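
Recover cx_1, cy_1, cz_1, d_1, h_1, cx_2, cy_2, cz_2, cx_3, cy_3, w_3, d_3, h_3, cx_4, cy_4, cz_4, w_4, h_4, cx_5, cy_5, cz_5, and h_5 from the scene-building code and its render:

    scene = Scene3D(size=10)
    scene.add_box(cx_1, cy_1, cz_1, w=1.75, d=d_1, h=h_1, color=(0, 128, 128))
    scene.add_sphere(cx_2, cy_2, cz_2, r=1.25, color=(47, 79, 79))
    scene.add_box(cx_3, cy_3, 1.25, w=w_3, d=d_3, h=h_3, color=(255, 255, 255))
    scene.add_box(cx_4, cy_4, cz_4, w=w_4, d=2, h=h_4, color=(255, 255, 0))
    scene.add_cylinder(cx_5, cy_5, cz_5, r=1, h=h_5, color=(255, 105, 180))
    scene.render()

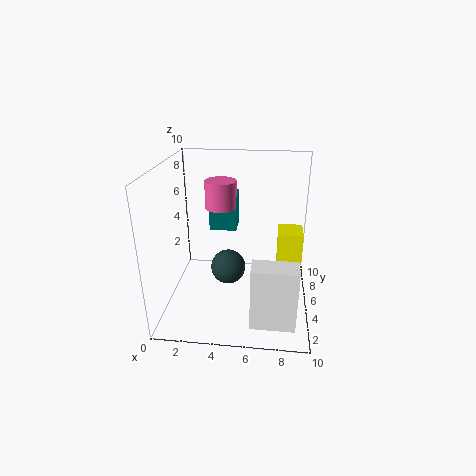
cx_1 = 3.25
cy_1 = 4
cz_1 = 6
d_1 = 1.75
h_1 = 2.25
cx_2 = 4.25
cy_2 = 5.25
cz_2 = 2.5
cx_3 = 6.25
cy_3 = 0.25
w_3 = 2.75
d_3 = 1.5
h_3 = 4
cx_4 = 7.75
cy_4 = 5.25
cz_4 = 0.75
w_4 = 1.75
h_4 = 4.5
cx_5 = 4
cy_5 = 4.25
cz_5 = 7.5
h_5 = 1.75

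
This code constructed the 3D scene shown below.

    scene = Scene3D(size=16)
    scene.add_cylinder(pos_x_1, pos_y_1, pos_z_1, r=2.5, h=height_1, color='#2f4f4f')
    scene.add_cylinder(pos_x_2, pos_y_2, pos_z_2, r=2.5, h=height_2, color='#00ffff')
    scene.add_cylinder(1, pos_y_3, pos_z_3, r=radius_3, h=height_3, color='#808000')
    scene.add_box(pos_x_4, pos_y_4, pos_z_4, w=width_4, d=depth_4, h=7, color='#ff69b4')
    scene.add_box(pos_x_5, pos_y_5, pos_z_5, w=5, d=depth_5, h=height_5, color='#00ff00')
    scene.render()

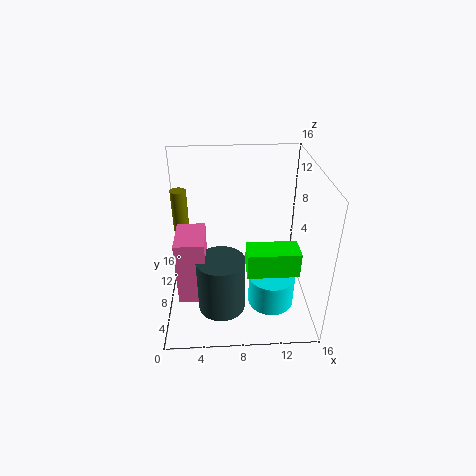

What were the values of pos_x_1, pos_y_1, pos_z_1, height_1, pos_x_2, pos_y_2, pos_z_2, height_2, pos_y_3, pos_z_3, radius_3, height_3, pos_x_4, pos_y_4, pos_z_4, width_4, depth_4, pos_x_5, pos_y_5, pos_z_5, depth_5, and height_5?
pos_x_1 = 6; pos_y_1 = 4; pos_z_1 = 2; height_1 = 6; pos_x_2 = 11.5; pos_y_2 = 5; pos_z_2 = 1.5; height_2 = 3.5; pos_y_3 = 14.5; pos_z_3 = 5.5; radius_3 = 1; height_3 = 5.5; pos_x_4 = 1.5; pos_y_4 = 3.5; pos_z_4 = 3; width_4 = 3; depth_4 = 4.5; pos_x_5 = 8.5; pos_y_5 = 1.5; pos_z_5 = 7.5; depth_5 = 2.5; height_5 = 2.5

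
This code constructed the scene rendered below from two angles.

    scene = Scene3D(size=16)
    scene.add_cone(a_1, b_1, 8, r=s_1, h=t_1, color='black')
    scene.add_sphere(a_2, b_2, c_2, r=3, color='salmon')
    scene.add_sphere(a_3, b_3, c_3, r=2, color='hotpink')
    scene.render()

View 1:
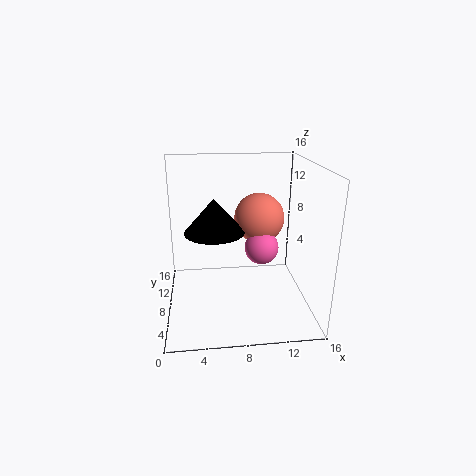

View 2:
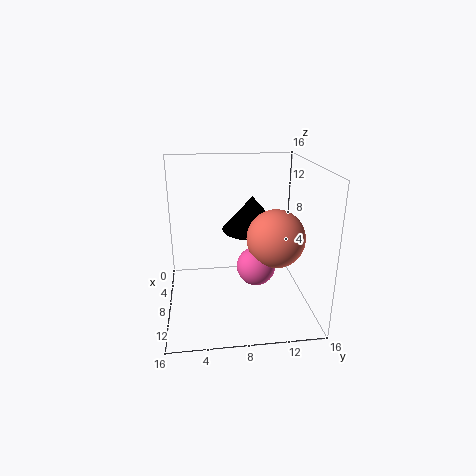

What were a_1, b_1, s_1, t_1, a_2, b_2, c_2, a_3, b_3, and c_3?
a_1 = 5.5, b_1 = 10, s_1 = 3.5, t_1 = 4, a_2 = 11, b_2 = 11.5, c_2 = 9, a_3 = 11, b_3 = 9.5, c_3 = 6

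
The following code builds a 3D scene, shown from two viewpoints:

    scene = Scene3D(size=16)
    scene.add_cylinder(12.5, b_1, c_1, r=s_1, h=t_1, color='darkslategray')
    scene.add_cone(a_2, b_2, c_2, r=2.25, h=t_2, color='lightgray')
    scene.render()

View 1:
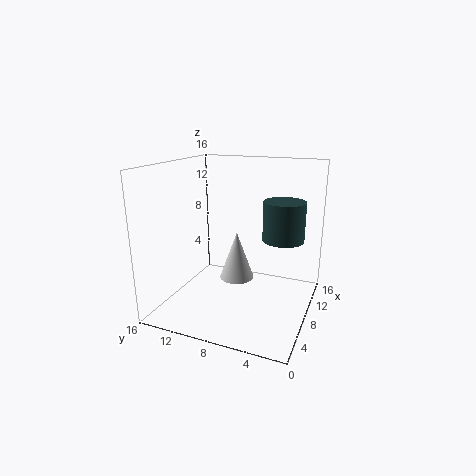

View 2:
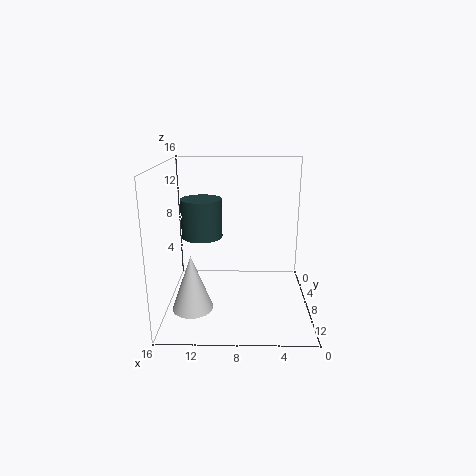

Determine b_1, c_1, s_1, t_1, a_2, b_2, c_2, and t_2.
b_1 = 4; c_1 = 6.75; s_1 = 2.5; t_1 = 4.75; a_2 = 13; b_2 = 10.25; c_2 = 0.5; t_2 = 6.25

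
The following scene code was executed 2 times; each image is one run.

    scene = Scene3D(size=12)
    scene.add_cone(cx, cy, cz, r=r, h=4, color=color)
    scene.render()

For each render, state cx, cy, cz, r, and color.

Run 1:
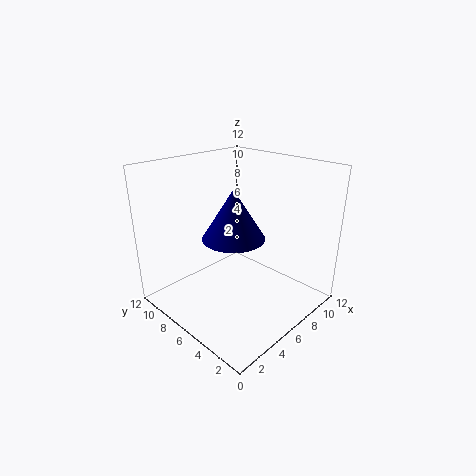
cx = 5, cy = 5.5, cz = 6.5, r = 2.5, color = 'navy'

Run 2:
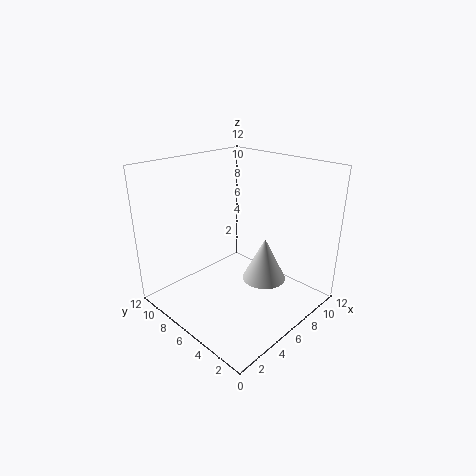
cx = 9, cy = 5.5, cz = 1, r = 2, color = 'lightgray'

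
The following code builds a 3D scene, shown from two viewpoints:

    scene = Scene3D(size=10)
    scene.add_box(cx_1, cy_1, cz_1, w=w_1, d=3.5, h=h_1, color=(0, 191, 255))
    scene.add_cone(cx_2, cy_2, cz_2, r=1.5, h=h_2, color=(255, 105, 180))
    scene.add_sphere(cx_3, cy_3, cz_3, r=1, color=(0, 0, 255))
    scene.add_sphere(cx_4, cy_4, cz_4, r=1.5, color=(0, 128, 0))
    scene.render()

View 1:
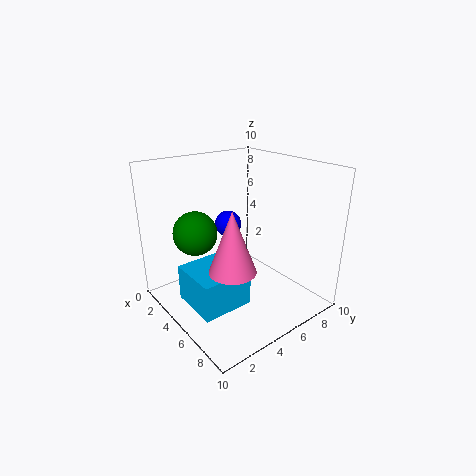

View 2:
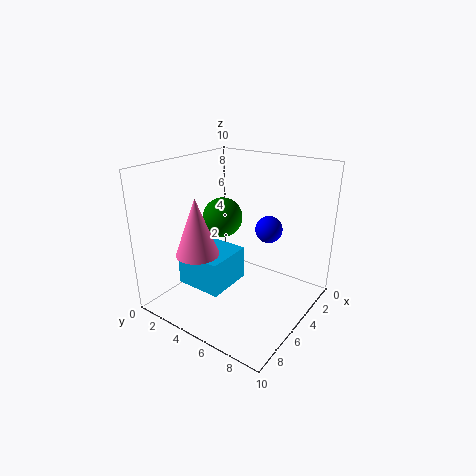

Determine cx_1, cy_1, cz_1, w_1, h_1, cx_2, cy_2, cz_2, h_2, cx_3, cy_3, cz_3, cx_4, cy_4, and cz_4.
cx_1 = 3.5
cy_1 = 1
cz_1 = 1
w_1 = 3.5
h_1 = 2.5
cx_2 = 7
cy_2 = 3
cz_2 = 4
h_2 = 4
cx_3 = 2.5
cy_3 = 6
cz_3 = 5
cx_4 = 3.5
cy_4 = 2.5
cz_4 = 5.5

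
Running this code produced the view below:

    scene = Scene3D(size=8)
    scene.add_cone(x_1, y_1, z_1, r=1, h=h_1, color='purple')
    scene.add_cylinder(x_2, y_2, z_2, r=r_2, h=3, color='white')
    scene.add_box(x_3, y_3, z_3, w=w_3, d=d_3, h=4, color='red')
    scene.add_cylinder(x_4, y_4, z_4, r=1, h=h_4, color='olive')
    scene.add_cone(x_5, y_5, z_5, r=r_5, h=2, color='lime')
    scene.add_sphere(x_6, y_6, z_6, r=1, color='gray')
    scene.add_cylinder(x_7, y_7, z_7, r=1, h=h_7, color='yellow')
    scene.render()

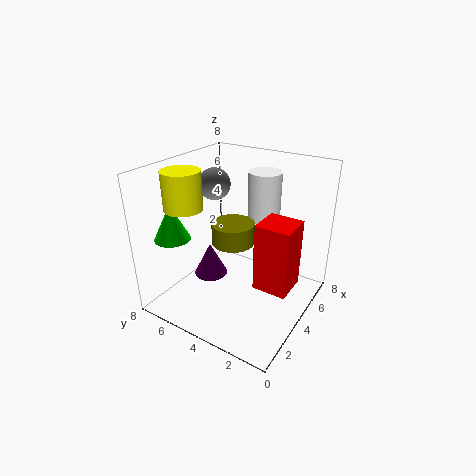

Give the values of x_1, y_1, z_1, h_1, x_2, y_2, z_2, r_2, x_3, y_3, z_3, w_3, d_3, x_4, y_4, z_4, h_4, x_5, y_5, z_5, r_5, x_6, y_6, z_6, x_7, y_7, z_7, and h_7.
x_1 = 4; y_1 = 6; z_1 = 1; h_1 = 2; x_2 = 7; y_2 = 4; z_2 = 4; r_2 = 1; x_3 = 4; y_3 = 1; z_3 = 1; w_3 = 2; d_3 = 2; x_4 = 2; y_4 = 3; z_4 = 5; h_4 = 1; x_5 = 2; y_5 = 7; z_5 = 4; r_5 = 1; x_6 = 6; y_6 = 7; z_6 = 6; x_7 = 2; y_7 = 6; z_7 = 6; h_7 = 2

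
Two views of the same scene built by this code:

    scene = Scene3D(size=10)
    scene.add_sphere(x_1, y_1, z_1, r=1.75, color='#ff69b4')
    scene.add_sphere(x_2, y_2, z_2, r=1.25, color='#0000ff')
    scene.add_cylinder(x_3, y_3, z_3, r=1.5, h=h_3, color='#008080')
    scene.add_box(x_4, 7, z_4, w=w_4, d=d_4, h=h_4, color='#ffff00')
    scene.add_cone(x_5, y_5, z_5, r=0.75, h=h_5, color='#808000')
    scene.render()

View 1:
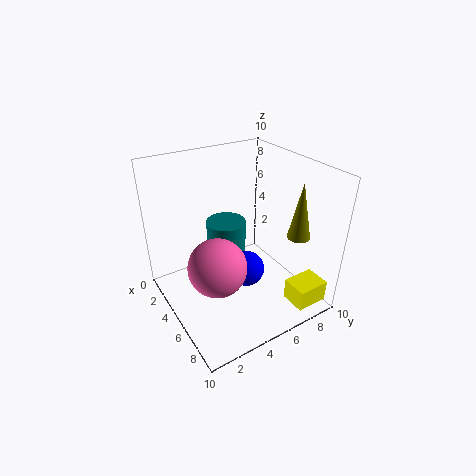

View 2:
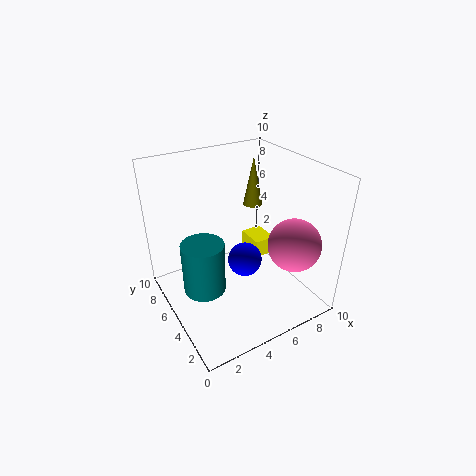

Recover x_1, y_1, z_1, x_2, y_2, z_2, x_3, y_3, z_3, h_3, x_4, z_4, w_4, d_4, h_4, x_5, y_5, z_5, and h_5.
x_1 = 7.5, y_1 = 2, z_1 = 5.25, x_2 = 5.75, y_2 = 5.25, z_2 = 2.75, x_3 = 2.5, y_3 = 5.5, z_3 = 1.25, h_3 = 3.75, x_4 = 8, z_4 = 1, w_4 = 1.75, d_4 = 2.25, h_4 = 1.5, x_5 = 8, y_5 = 7.75, z_5 = 5.75, h_5 = 3.75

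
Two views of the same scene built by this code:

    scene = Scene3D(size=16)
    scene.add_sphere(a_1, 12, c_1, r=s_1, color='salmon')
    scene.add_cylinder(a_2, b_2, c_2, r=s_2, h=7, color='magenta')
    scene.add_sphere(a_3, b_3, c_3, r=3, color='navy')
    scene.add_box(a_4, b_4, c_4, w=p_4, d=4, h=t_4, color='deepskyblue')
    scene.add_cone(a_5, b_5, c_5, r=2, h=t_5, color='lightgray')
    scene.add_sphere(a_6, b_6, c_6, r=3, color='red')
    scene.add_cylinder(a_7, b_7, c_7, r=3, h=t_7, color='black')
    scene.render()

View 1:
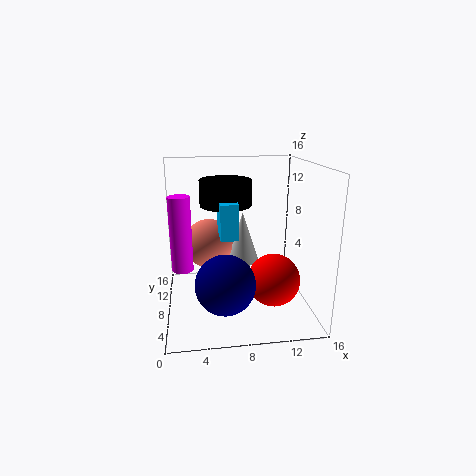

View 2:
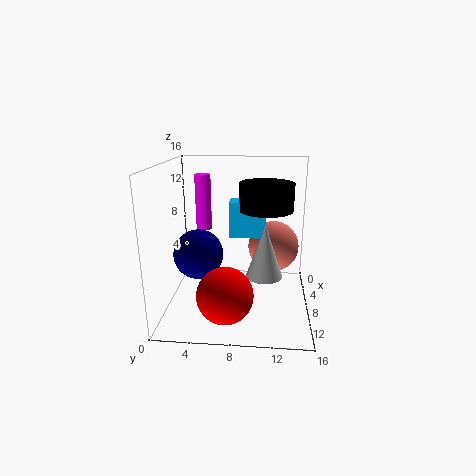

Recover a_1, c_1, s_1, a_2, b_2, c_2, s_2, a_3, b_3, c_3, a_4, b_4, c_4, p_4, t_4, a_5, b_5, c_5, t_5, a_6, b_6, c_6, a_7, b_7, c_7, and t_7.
a_1 = 5; c_1 = 6; s_1 = 3; a_2 = 2; b_2 = 3; c_2 = 7; s_2 = 1; a_3 = 6; b_3 = 3; c_3 = 5; a_4 = 6; b_4 = 7; c_4 = 8; p_4 = 2; t_4 = 4; a_5 = 9; b_5 = 11; c_5 = 4; t_5 = 6; a_6 = 12; b_6 = 7; c_6 = 3; a_7 = 7; b_7 = 11; c_7 = 11; t_7 = 3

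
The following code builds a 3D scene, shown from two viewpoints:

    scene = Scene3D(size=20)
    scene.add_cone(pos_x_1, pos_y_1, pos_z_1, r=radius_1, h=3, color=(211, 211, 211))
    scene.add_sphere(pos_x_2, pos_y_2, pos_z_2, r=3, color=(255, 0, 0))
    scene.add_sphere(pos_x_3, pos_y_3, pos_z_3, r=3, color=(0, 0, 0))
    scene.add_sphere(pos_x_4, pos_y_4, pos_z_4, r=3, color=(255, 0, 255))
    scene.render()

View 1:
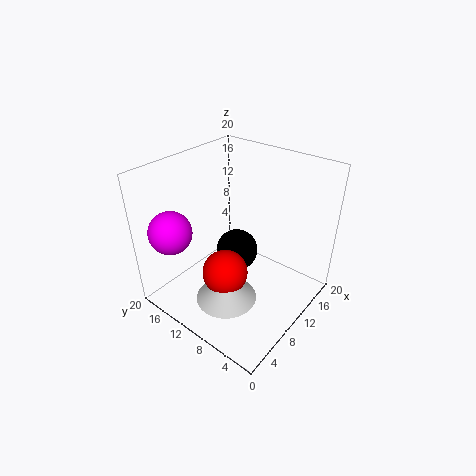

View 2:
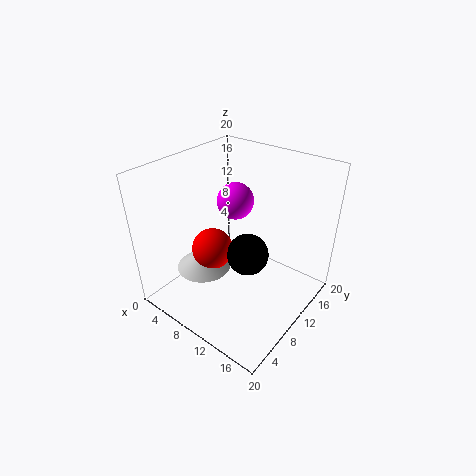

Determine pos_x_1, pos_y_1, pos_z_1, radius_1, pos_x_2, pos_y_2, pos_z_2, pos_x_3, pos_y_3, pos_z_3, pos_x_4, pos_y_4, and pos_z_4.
pos_x_1 = 5, pos_y_1 = 8, pos_z_1 = 4, radius_1 = 4, pos_x_2 = 6, pos_y_2 = 9, pos_z_2 = 7, pos_x_3 = 11, pos_y_3 = 11, pos_z_3 = 7, pos_x_4 = 4, pos_y_4 = 17, pos_z_4 = 11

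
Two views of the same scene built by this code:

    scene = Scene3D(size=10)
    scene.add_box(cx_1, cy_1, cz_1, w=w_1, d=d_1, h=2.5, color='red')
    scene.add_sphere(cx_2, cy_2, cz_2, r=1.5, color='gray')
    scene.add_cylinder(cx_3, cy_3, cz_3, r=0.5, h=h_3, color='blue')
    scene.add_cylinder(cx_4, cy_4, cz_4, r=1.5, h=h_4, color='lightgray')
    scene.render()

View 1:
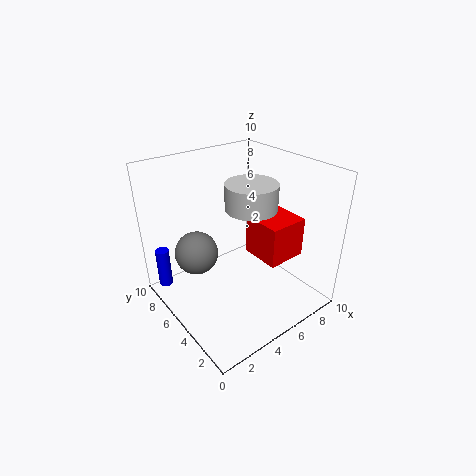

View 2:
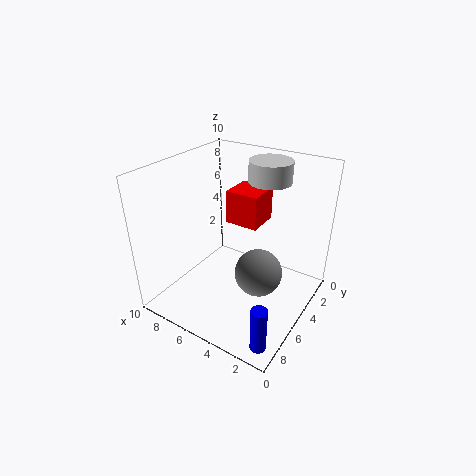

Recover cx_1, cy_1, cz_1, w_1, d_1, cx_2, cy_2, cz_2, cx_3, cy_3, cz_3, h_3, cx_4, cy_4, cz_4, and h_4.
cx_1 = 4.5, cy_1 = 1, cz_1 = 5, w_1 = 2.5, d_1 = 2.5, cx_2 = 2.5, cy_2 = 6.5, cz_2 = 4, cx_3 = 1, cy_3 = 9, cz_3 = 0.5, h_3 = 3, cx_4 = 4, cy_4 = 2.5, cz_4 = 8.5, h_4 = 1.5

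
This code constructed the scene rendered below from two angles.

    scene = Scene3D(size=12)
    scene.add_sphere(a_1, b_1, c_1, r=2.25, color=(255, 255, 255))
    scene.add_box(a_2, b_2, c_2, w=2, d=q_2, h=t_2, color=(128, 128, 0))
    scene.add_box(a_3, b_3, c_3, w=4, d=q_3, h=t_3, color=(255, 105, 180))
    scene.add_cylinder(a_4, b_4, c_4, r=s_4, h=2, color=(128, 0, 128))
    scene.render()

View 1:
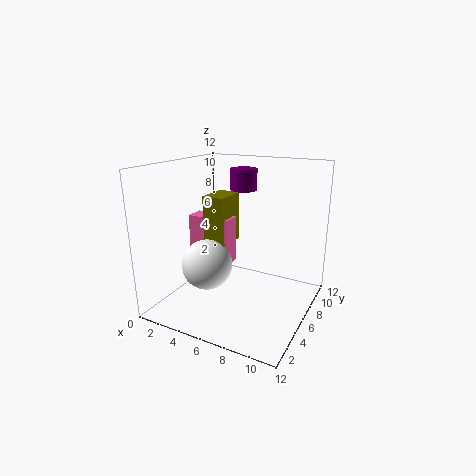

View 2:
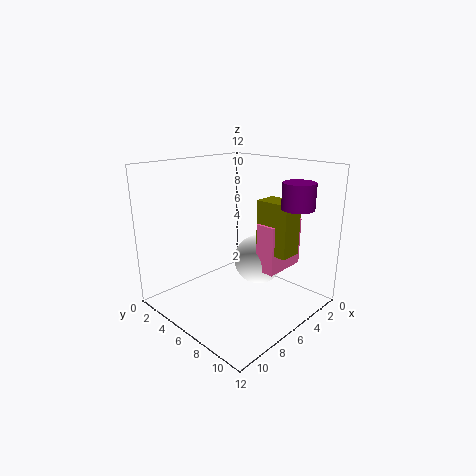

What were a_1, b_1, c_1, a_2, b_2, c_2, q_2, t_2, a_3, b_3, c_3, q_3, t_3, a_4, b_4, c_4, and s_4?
a_1 = 3
b_1 = 5.75
c_1 = 3
a_2 = 2.25
b_2 = 6.5
c_2 = 4.5
q_2 = 3
t_2 = 4.5
a_3 = 0.5
b_3 = 6.75
c_3 = 2.75
q_3 = 1.75
t_3 = 4.25
a_4 = 4.25
b_4 = 10.5
c_4 = 9
s_4 = 1.25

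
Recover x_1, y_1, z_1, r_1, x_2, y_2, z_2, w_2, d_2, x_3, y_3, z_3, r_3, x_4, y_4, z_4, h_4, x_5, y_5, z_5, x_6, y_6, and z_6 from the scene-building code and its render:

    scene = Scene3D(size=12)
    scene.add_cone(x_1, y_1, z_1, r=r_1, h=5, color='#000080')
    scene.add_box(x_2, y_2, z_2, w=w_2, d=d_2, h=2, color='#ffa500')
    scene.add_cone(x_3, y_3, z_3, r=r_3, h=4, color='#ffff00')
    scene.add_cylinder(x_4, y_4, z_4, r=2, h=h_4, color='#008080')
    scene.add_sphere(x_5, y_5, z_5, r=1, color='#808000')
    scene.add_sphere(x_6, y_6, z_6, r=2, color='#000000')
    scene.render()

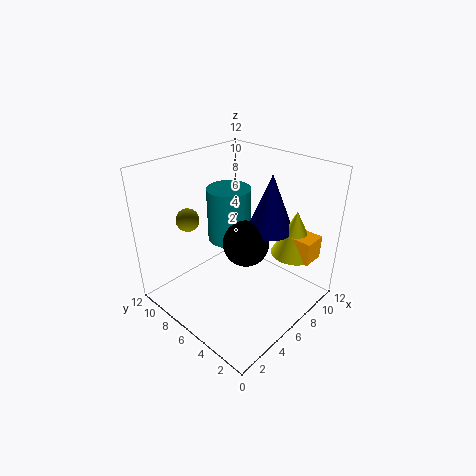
x_1 = 9; y_1 = 5; z_1 = 6; r_1 = 2; x_2 = 9; y_2 = 1; z_2 = 4; w_2 = 2; d_2 = 3; x_3 = 10; y_3 = 3; z_3 = 4; r_3 = 2; x_4 = 8; y_4 = 9; z_4 = 4; h_4 = 5; x_5 = 4; y_5 = 10; z_5 = 7; x_6 = 7; y_6 = 6; z_6 = 5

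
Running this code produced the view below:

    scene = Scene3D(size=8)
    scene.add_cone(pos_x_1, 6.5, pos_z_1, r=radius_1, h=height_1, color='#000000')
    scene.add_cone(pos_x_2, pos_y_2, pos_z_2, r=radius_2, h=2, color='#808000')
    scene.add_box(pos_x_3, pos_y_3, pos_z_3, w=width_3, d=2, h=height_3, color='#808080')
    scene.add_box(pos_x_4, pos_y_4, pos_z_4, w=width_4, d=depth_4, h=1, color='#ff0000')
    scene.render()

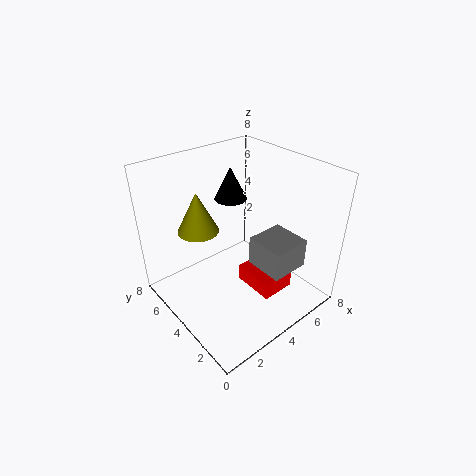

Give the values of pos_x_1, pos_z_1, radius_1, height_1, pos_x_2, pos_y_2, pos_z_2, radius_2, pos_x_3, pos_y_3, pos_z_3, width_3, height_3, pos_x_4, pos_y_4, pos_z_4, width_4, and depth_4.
pos_x_1 = 5.5
pos_z_1 = 5
radius_1 = 1
height_1 = 2
pos_x_2 = 1.5
pos_y_2 = 4
pos_z_2 = 5.5
radius_2 = 1
pos_x_3 = 3.5
pos_y_3 = 0.5
pos_z_3 = 3.5
width_3 = 2
height_3 = 1.5
pos_x_4 = 4.5
pos_y_4 = 2
pos_z_4 = 0.5
width_4 = 2
depth_4 = 2.5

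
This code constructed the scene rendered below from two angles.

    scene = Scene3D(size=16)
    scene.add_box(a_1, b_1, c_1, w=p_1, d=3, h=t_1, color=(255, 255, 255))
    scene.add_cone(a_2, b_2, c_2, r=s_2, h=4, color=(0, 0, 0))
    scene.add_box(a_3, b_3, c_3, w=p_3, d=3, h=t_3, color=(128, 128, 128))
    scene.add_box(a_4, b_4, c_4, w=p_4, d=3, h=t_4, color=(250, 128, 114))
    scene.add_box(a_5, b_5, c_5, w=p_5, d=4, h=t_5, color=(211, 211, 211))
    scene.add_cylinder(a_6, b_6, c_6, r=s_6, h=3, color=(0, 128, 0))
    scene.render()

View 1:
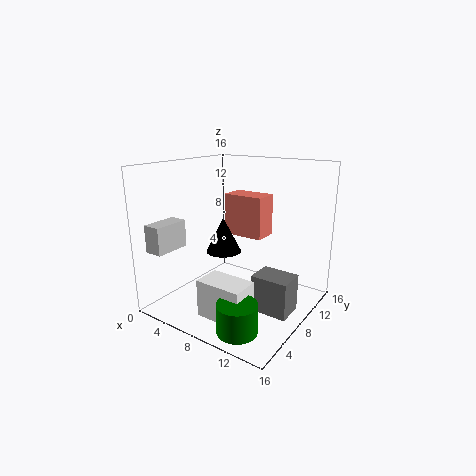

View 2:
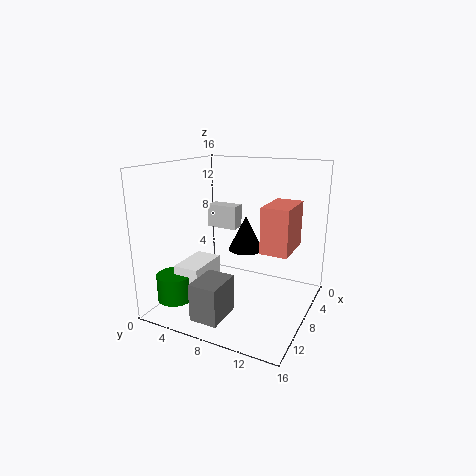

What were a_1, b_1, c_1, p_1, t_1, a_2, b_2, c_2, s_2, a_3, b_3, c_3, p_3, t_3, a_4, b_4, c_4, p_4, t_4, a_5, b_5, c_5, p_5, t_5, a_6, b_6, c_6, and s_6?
a_1 = 7
b_1 = 2
c_1 = 1
p_1 = 5
t_1 = 4
a_2 = 6
b_2 = 8
c_2 = 6
s_2 = 2
a_3 = 11
b_3 = 6
c_3 = 1
p_3 = 4
t_3 = 4
a_4 = 4
b_4 = 11
c_4 = 7
p_4 = 5
t_4 = 5
a_5 = 1
b_5 = 1
c_5 = 7
p_5 = 2
t_5 = 3
a_6 = 12
b_6 = 2
c_6 = 1
s_6 = 2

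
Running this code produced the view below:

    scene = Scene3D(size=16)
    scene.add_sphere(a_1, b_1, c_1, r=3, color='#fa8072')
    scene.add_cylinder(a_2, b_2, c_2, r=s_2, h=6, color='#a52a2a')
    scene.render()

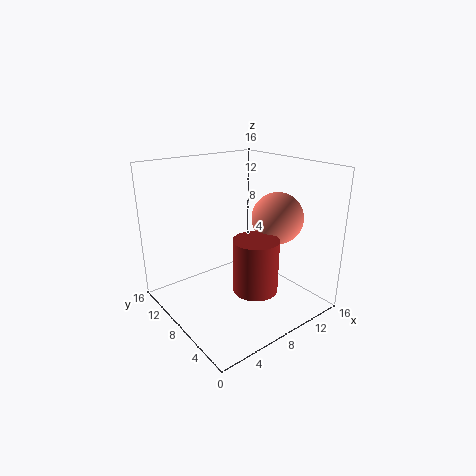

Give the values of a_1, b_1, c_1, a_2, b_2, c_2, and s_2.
a_1 = 13, b_1 = 7, c_1 = 9.5, a_2 = 8.5, b_2 = 5.5, c_2 = 2.5, s_2 = 2.5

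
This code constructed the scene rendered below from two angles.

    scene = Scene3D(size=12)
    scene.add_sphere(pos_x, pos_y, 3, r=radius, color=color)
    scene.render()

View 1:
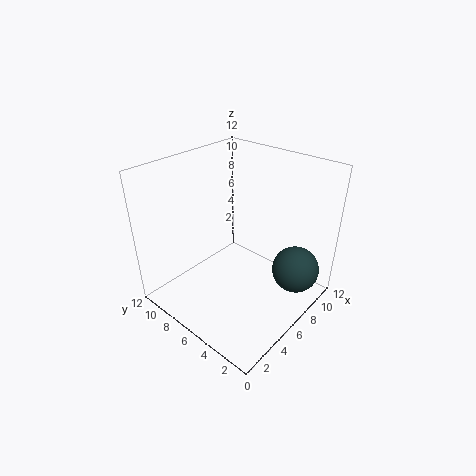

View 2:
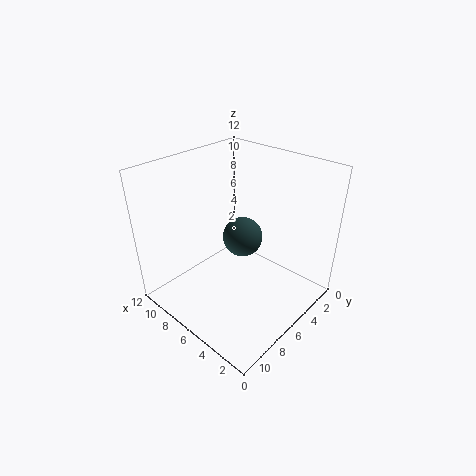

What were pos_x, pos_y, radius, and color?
pos_x = 9; pos_y = 2; radius = 2; color = 'darkslategray'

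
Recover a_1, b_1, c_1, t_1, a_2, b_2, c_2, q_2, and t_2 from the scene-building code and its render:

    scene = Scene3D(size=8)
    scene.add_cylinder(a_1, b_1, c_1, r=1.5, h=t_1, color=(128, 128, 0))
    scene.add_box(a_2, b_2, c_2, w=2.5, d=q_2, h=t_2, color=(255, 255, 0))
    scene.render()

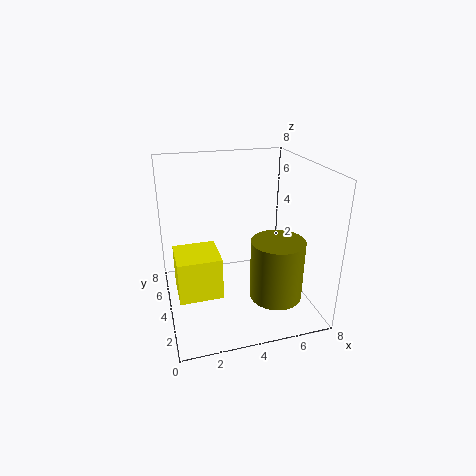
a_1 = 6, b_1 = 3, c_1 = 0.5, t_1 = 3.5, a_2 = 0.5, b_2 = 3.5, c_2 = 0.5, q_2 = 2.5, t_2 = 2.5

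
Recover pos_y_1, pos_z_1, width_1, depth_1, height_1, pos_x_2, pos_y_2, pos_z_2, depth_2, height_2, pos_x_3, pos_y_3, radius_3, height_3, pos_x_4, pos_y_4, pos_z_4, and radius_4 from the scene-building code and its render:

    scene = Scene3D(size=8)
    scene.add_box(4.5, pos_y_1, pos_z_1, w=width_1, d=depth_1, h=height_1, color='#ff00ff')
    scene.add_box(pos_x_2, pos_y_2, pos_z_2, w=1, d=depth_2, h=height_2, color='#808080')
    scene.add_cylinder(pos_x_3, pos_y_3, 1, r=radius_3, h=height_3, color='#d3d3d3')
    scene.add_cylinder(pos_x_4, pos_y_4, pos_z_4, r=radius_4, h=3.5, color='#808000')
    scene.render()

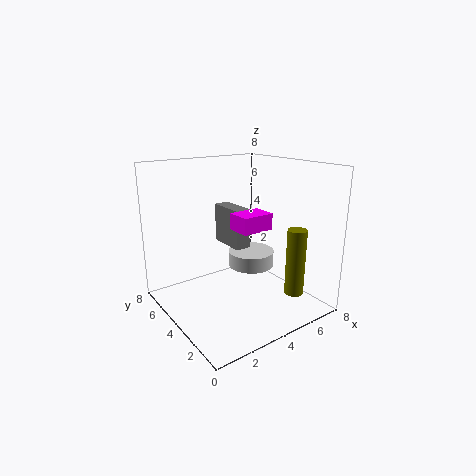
pos_y_1 = 4, pos_z_1 = 4, width_1 = 2, depth_1 = 1.5, height_1 = 1, pos_x_2 = 5, pos_y_2 = 5.5, pos_z_2 = 2.5, depth_2 = 2.5, height_2 = 2.5, pos_x_3 = 6.5, pos_y_3 = 6, radius_3 = 1.5, height_3 = 1, pos_x_4 = 5.5, pos_y_4 = 1, pos_z_4 = 1.5, radius_4 = 0.5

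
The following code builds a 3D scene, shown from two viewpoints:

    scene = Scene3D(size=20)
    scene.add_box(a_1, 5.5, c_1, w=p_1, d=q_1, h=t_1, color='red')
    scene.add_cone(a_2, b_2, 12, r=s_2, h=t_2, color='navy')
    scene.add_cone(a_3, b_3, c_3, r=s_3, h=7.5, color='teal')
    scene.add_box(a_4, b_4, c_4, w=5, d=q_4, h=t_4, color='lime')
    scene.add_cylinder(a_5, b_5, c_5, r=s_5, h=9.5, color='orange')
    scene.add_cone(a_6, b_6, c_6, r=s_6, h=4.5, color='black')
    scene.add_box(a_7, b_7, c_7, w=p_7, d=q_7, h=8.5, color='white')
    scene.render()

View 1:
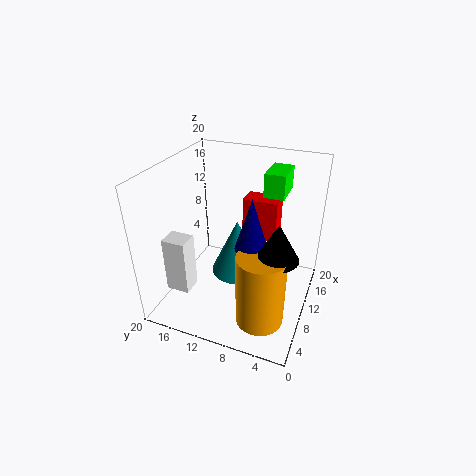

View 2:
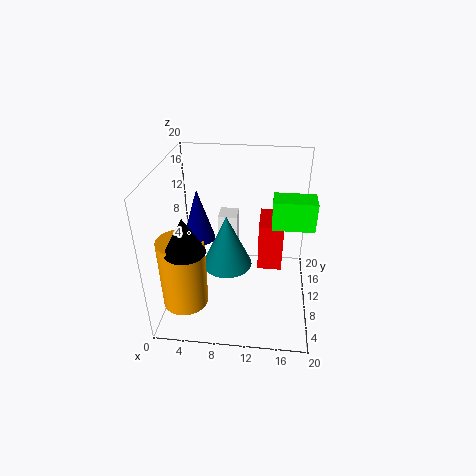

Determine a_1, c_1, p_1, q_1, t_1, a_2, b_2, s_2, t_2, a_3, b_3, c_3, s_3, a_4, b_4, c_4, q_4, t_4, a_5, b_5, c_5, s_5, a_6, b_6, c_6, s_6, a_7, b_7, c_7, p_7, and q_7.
a_1 = 13, c_1 = 8.5, p_1 = 3, q_1 = 5, t_1 = 6, a_2 = 5.5, b_2 = 6.5, s_2 = 2, t_2 = 6.5, a_3 = 8.5, b_3 = 9.5, c_3 = 6, s_3 = 3.5, a_4 = 14.5, b_4 = 5, c_4 = 14.5, q_4 = 3, t_4 = 3.5, a_5 = 3.5, b_5 = 4.5, c_5 = 3, s_5 = 3, a_6 = 4.5, b_6 = 3, c_6 = 12, s_6 = 2.5, a_7 = 6, b_7 = 16.5, c_7 = 1, p_7 = 3, q_7 = 3.5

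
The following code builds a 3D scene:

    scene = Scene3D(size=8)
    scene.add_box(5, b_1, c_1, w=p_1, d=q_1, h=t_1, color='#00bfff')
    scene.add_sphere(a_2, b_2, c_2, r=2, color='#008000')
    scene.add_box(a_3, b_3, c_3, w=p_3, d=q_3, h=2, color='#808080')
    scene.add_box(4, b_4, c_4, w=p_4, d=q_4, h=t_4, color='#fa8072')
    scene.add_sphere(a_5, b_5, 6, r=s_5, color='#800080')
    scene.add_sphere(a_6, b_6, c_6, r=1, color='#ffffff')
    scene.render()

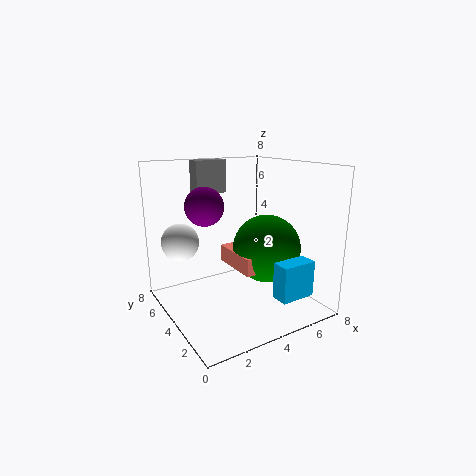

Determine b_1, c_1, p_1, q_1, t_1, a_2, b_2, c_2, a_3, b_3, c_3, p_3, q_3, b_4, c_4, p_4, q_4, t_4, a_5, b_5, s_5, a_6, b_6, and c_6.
b_1 = 1
c_1 = 1
p_1 = 2
q_1 = 1
t_1 = 2
a_2 = 6
b_2 = 4
c_2 = 3
a_3 = 3
b_3 = 7
c_3 = 6
p_3 = 2
q_3 = 1
b_4 = 3
c_4 = 2
p_4 = 1
q_4 = 3
t_4 = 1
a_5 = 2
b_5 = 4
s_5 = 1
a_6 = 1
b_6 = 5
c_6 = 4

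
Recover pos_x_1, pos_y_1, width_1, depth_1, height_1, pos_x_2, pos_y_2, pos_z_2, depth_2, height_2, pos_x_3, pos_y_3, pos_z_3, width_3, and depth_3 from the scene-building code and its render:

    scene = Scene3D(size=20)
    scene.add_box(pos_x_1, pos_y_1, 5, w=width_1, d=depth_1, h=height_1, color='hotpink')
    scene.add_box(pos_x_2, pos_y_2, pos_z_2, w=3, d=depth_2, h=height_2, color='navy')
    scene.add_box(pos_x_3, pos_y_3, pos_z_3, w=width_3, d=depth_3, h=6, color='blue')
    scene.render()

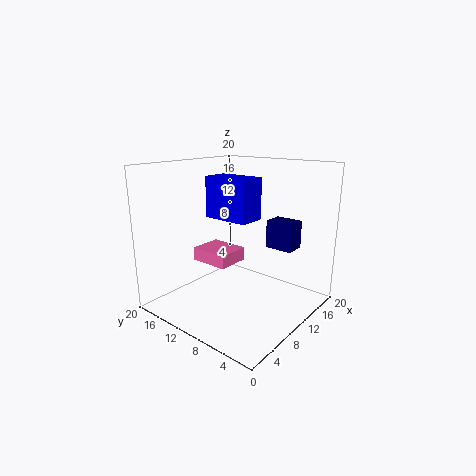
pos_x_1 = 9; pos_y_1 = 12; width_1 = 5; depth_1 = 6; height_1 = 2; pos_x_2 = 14; pos_y_2 = 4; pos_z_2 = 8; depth_2 = 4; height_2 = 4; pos_x_3 = 10; pos_y_3 = 9; pos_z_3 = 12; width_3 = 4; depth_3 = 7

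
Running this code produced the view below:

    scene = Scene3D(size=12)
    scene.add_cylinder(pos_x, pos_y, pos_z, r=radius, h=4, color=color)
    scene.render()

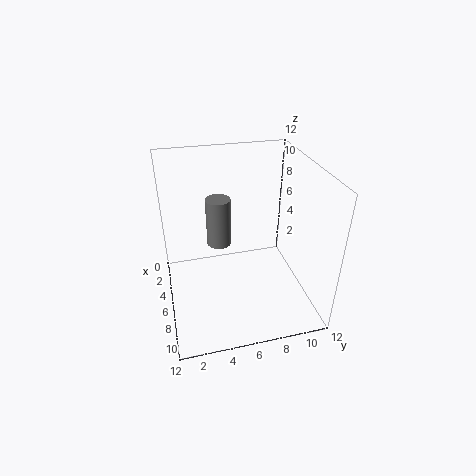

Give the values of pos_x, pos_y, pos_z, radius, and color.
pos_x = 5.5, pos_y = 4.5, pos_z = 5.5, radius = 1, color = 'gray'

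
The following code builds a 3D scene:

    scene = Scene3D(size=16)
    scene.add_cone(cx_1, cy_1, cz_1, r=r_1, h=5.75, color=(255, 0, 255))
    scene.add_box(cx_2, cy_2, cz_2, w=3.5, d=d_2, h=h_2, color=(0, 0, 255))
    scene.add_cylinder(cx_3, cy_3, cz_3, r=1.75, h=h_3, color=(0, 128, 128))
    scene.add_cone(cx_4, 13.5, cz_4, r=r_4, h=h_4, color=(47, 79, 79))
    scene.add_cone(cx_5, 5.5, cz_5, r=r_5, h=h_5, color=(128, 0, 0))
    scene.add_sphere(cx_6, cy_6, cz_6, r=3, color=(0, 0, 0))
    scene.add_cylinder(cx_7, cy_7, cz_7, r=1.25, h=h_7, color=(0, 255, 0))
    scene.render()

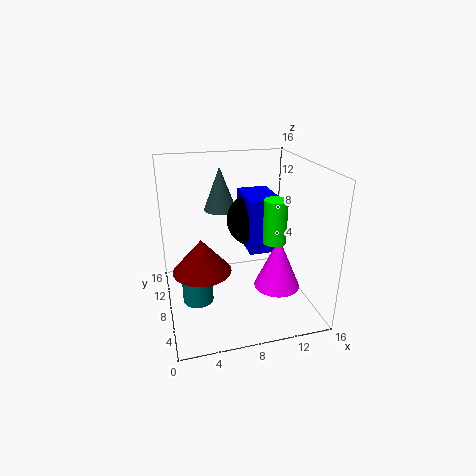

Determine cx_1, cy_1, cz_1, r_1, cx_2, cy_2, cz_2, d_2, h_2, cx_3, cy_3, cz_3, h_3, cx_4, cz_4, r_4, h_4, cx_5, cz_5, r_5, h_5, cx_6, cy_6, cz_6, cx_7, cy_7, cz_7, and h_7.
cx_1 = 11.75; cy_1 = 5.25; cz_1 = 3; r_1 = 2.5; cx_2 = 9; cy_2 = 6.5; cz_2 = 6.5; d_2 = 5.5; h_2 = 6; cx_3 = 3.25; cy_3 = 8.25; cz_3 = 0.5; h_3 = 4.25; cx_4 = 7.25; cz_4 = 9.5; r_4 = 2; h_4 = 5.25; cx_5 = 3.5; cz_5 = 6; r_5 = 3; h_5 = 3.5; cx_6 = 10.25; cy_6 = 9.75; cz_6 = 9.25; cx_7 = 11.5; cy_7 = 6; cz_7 = 8; h_7 = 4.75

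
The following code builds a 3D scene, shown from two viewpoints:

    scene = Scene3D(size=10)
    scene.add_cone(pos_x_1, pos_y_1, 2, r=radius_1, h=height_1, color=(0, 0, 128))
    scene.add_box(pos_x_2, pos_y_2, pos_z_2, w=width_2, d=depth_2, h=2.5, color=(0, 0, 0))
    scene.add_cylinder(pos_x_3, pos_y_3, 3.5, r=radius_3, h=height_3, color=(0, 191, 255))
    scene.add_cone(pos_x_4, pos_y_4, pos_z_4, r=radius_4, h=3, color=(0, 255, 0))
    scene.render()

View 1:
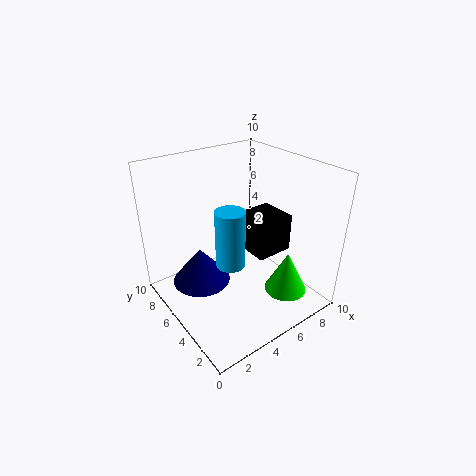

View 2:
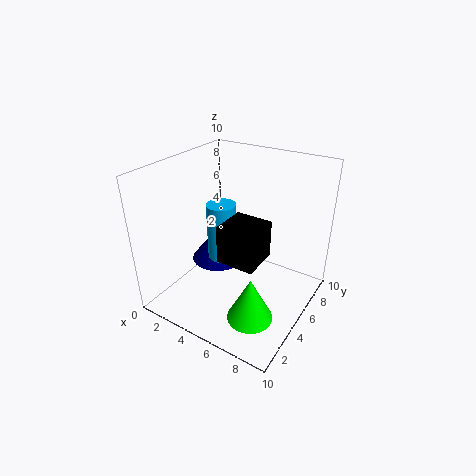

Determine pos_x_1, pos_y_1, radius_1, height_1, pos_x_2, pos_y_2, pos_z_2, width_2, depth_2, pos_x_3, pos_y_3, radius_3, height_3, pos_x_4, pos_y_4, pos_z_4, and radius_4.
pos_x_1 = 2.5, pos_y_1 = 6, radius_1 = 2, height_1 = 2.5, pos_x_2 = 5, pos_y_2 = 2.5, pos_z_2 = 4.5, width_2 = 2.5, depth_2 = 2.5, pos_x_3 = 4, pos_y_3 = 4.5, radius_3 = 1, height_3 = 4, pos_x_4 = 7.5, pos_y_4 = 2.5, pos_z_4 = 1, radius_4 = 1.5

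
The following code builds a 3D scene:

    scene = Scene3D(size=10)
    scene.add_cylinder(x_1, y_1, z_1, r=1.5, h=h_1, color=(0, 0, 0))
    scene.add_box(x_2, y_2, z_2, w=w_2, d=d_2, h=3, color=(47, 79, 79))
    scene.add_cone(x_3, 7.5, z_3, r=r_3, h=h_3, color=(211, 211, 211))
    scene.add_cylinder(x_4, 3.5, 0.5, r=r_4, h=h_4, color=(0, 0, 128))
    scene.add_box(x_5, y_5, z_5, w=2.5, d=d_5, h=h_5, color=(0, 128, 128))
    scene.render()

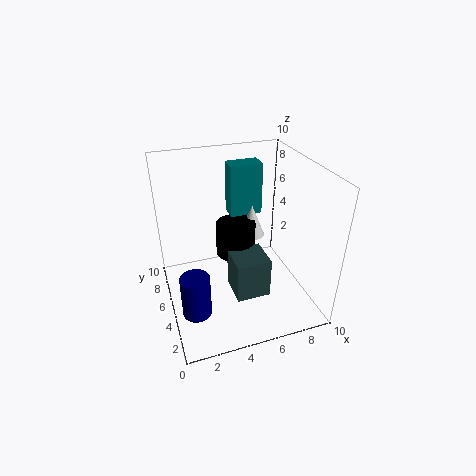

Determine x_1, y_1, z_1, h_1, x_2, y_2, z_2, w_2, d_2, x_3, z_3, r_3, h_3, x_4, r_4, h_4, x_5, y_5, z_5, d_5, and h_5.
x_1 = 5.5
y_1 = 7
z_1 = 2.5
h_1 = 2.5
x_2 = 4.5
y_2 = 3.5
z_2 = 0.5
w_2 = 2.5
d_2 = 2.5
x_3 = 7
z_3 = 3.5
r_3 = 1
h_3 = 2.5
x_4 = 1.5
r_4 = 1
h_4 = 3
x_5 = 5.5
y_5 = 8
z_5 = 5
d_5 = 1.5
h_5 = 4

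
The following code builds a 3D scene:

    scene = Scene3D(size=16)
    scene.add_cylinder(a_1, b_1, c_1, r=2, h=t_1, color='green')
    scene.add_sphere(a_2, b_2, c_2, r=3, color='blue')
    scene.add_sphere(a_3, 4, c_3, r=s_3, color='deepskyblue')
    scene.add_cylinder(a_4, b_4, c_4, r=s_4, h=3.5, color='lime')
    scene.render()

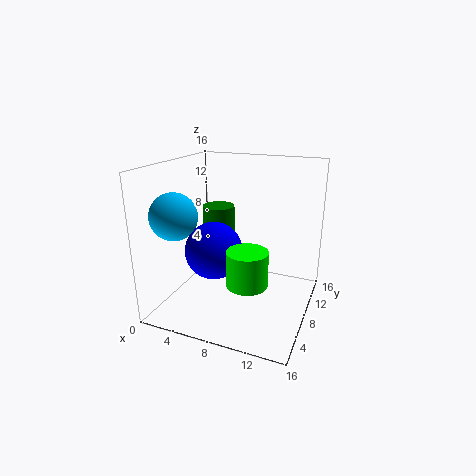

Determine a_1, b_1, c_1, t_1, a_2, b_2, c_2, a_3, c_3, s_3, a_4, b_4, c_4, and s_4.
a_1 = 3.5
b_1 = 12.5
c_1 = 3.5
t_1 = 6.5
a_2 = 6.5
b_2 = 5
c_2 = 7.5
a_3 = 2.5
c_3 = 11
s_3 = 2.5
a_4 = 11
b_4 = 3
c_4 = 5.5
s_4 = 2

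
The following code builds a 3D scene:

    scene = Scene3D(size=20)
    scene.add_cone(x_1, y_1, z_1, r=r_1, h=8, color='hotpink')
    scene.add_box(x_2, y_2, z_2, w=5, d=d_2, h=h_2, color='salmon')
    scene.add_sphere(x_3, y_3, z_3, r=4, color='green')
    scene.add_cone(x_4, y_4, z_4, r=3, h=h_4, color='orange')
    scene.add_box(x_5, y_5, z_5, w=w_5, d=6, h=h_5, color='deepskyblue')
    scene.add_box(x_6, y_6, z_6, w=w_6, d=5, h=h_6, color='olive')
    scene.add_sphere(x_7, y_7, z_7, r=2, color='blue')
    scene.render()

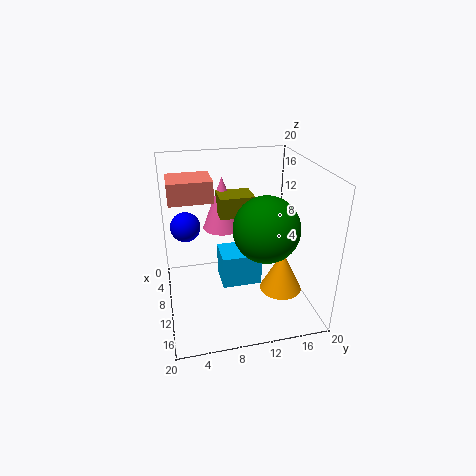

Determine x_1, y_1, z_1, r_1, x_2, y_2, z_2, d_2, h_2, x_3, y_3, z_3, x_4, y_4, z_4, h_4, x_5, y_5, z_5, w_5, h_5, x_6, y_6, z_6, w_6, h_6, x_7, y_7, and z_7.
x_1 = 4
y_1 = 9
z_1 = 9
r_1 = 3
x_2 = 4
y_2 = 1
z_2 = 15
d_2 = 6
h_2 = 3
x_3 = 16
y_3 = 12
z_3 = 14
x_4 = 12
y_4 = 16
z_4 = 2
h_4 = 6
x_5 = 4
y_5 = 8
z_5 = 1
w_5 = 5
h_5 = 5
x_6 = 4
y_6 = 8
z_6 = 12
w_6 = 4
h_6 = 3
x_7 = 9
y_7 = 3
z_7 = 12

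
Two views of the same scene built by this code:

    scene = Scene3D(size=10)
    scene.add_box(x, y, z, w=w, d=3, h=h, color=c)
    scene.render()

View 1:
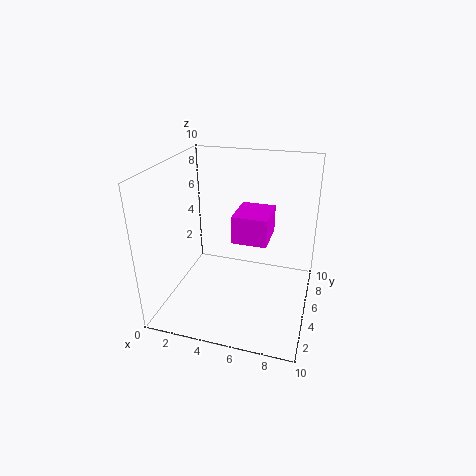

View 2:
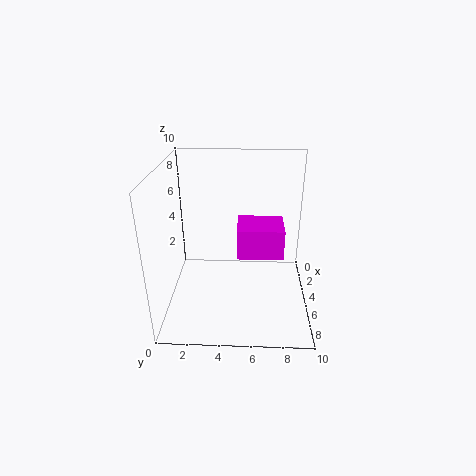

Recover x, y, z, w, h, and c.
x = 4.5; y = 5; z = 4.5; w = 2.5; h = 2; c = 'magenta'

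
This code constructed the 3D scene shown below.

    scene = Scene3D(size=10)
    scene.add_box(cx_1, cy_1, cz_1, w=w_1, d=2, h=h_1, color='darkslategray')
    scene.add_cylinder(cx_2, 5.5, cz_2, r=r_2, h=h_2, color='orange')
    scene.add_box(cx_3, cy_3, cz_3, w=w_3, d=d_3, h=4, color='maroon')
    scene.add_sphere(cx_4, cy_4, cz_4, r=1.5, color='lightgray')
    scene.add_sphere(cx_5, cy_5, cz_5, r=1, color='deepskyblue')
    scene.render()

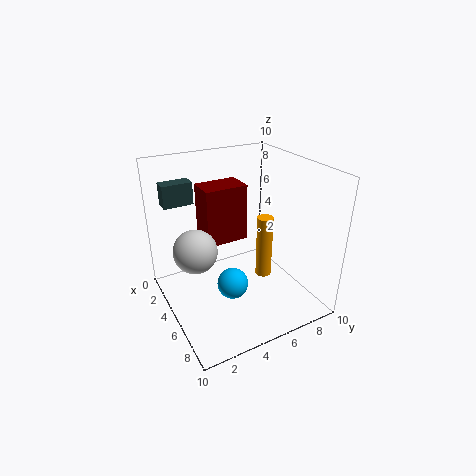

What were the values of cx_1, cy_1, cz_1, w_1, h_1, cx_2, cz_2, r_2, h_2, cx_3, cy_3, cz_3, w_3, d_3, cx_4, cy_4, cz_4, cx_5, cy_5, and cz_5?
cx_1 = 2.5, cy_1 = 0.5, cz_1 = 7.5, w_1 = 1, h_1 = 1.5, cx_2 = 7.5, cz_2 = 3.5, r_2 = 0.5, h_2 = 4, cx_3 = 2.5, cy_3 = 3, cz_3 = 4.5, w_3 = 2, d_3 = 3, cx_4 = 4.5, cy_4 = 2, cz_4 = 4.5, cx_5 = 7, cy_5 = 3.5, cz_5 = 3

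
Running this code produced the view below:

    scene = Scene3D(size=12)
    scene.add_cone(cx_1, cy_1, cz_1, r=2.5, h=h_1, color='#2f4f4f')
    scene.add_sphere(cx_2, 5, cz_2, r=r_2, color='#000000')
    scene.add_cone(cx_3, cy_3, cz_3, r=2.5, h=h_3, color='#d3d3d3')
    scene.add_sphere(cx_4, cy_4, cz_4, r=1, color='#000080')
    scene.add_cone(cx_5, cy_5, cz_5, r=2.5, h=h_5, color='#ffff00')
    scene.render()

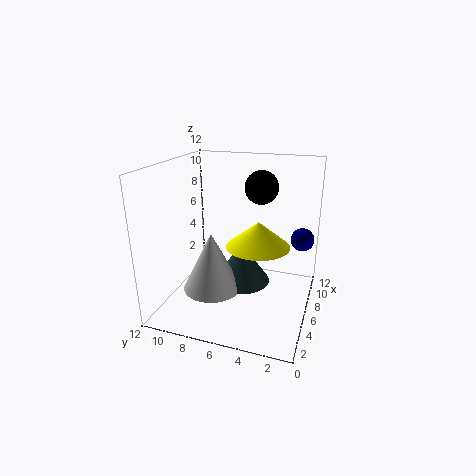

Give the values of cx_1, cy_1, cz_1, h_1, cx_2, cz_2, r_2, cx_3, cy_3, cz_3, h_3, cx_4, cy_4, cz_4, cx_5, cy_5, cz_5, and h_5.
cx_1 = 7
cy_1 = 6
cz_1 = 1.5
h_1 = 3.5
cx_2 = 9.5
cz_2 = 9.5
r_2 = 1.5
cx_3 = 5
cy_3 = 8
cz_3 = 1.5
h_3 = 5
cx_4 = 8.5
cy_4 = 1
cz_4 = 5.5
cx_5 = 5
cy_5 = 4
cz_5 = 6
h_5 = 2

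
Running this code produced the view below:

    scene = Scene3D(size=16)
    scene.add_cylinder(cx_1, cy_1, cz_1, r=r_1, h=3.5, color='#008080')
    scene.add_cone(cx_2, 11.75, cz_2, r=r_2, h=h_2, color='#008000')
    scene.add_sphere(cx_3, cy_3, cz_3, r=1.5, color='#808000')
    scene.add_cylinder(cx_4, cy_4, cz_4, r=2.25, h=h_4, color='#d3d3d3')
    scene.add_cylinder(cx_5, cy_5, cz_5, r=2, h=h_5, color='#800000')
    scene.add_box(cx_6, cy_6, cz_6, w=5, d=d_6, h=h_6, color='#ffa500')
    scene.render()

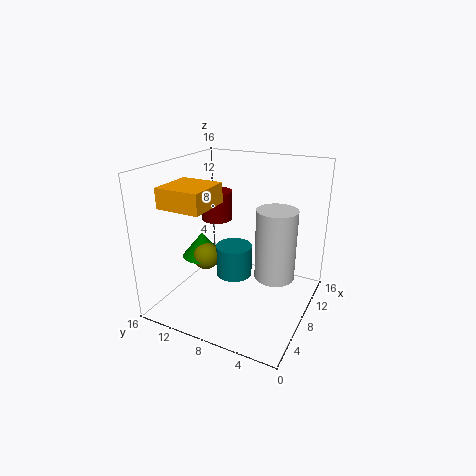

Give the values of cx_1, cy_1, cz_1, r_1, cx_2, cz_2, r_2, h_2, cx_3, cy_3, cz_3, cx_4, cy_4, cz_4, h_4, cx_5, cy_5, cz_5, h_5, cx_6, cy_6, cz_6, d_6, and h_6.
cx_1 = 7.5, cy_1 = 8.25, cz_1 = 3.75, r_1 = 2, cx_2 = 6.5, cz_2 = 5.75, r_2 = 2.25, h_2 = 2.75, cx_3 = 6, cy_3 = 11, cz_3 = 6, cx_4 = 9.25, cy_4 = 4, cz_4 = 3.5, h_4 = 8, cx_5 = 13.25, cy_5 = 13.75, cz_5 = 7.5, h_5 = 3.75, cx_6 = 3.25, cy_6 = 10, cz_6 = 11.75, d_6 = 5, h_6 = 2.25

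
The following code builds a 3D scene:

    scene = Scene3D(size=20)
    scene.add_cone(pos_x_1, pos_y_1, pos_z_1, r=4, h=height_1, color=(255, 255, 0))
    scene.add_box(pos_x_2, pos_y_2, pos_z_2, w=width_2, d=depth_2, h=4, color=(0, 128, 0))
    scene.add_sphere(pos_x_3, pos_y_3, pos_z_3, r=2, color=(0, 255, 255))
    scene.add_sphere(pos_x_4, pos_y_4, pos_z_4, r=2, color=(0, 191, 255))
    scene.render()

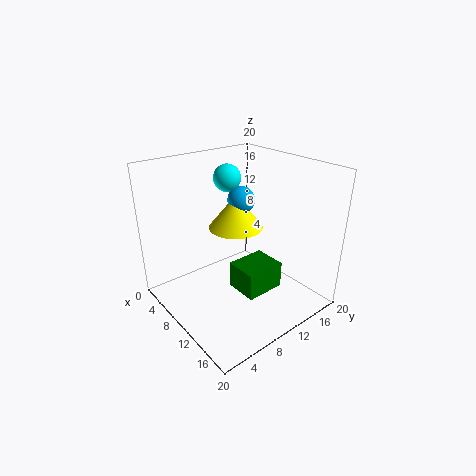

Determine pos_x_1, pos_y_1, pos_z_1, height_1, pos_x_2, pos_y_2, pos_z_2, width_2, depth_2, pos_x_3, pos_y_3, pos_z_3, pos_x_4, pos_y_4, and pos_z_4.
pos_x_1 = 7; pos_y_1 = 12; pos_z_1 = 10; height_1 = 5; pos_x_2 = 8; pos_y_2 = 10; pos_z_2 = 1; width_2 = 5; depth_2 = 6; pos_x_3 = 5; pos_y_3 = 12; pos_z_3 = 17; pos_x_4 = 7; pos_y_4 = 13; pos_z_4 = 14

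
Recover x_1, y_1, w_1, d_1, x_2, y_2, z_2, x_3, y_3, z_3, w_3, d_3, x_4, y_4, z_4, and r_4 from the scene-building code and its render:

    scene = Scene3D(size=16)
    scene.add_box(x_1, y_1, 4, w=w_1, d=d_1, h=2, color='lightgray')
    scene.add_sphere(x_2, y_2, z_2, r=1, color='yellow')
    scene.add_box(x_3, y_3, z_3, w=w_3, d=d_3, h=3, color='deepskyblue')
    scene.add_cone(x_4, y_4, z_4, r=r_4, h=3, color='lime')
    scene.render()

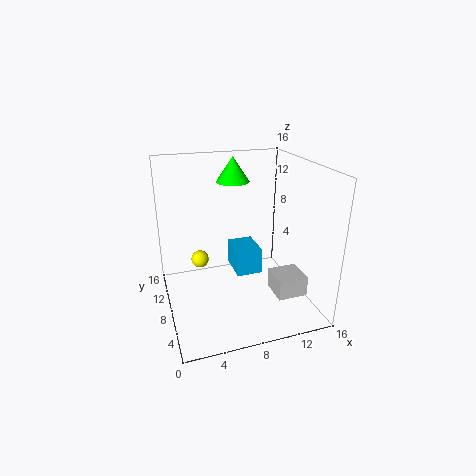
x_1 = 10; y_1 = 1; w_1 = 3; d_1 = 3; x_2 = 4; y_2 = 10; z_2 = 5; x_3 = 8; y_3 = 8; z_3 = 3; w_3 = 3; d_3 = 4; x_4 = 9; y_4 = 13; z_4 = 13; r_4 = 2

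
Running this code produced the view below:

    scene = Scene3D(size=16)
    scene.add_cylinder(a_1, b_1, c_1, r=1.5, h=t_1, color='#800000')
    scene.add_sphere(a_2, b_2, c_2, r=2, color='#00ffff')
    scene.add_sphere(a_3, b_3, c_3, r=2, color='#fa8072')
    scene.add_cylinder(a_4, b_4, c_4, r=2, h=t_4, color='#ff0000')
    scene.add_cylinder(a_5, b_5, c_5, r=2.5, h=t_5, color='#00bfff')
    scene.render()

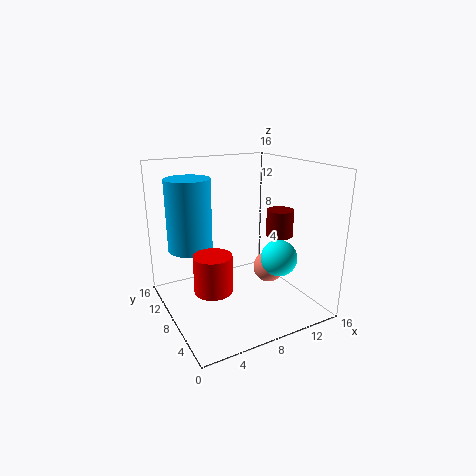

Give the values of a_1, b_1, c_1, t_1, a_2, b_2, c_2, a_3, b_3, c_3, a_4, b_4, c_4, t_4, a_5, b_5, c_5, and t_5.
a_1 = 12.5
b_1 = 6.5
c_1 = 8
t_1 = 3
a_2 = 11.5
b_2 = 5
c_2 = 6
a_3 = 14
b_3 = 10.5
c_3 = 2
a_4 = 4
b_4 = 6
c_4 = 3.5
t_4 = 4
a_5 = 3.5
b_5 = 11
c_5 = 6.5
t_5 = 8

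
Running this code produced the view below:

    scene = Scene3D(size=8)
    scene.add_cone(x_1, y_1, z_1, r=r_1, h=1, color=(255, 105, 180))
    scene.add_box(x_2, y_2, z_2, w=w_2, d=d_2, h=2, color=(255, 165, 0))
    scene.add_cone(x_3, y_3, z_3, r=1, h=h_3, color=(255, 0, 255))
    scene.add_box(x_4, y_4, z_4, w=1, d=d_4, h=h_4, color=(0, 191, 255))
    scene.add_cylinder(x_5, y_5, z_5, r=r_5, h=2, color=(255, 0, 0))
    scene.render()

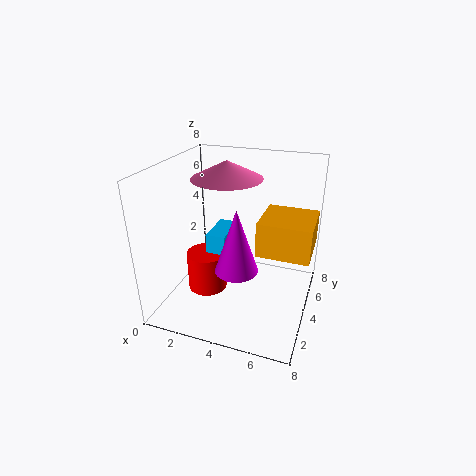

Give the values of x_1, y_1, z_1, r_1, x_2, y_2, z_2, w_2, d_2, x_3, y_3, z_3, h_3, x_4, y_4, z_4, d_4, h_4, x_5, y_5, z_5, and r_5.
x_1 = 3; y_1 = 5; z_1 = 7; r_1 = 2; x_2 = 5; y_2 = 4; z_2 = 3; w_2 = 3; d_2 = 3; x_3 = 5; y_3 = 1; z_3 = 4; h_3 = 3; x_4 = 3; y_4 = 2; z_4 = 3; d_4 = 2; h_4 = 2; x_5 = 3; y_5 = 2; z_5 = 2; r_5 = 1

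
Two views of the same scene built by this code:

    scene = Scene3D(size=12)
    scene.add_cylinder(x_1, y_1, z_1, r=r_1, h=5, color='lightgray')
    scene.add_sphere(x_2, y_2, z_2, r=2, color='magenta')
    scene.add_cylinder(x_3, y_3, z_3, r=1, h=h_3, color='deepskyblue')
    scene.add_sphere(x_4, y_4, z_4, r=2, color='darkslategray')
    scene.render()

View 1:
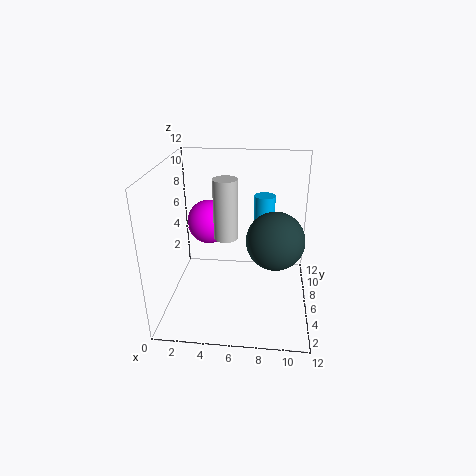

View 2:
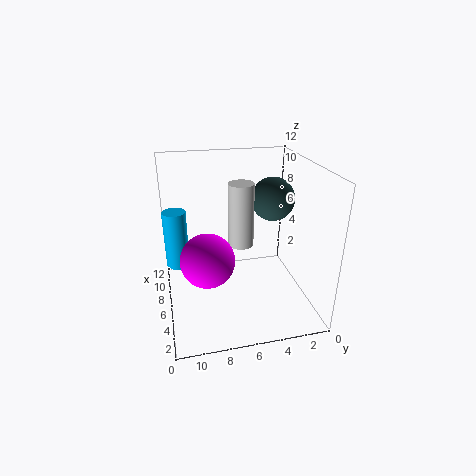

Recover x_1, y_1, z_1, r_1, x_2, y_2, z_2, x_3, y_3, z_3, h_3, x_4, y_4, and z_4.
x_1 = 5, y_1 = 6, z_1 = 6, r_1 = 1, x_2 = 3, y_2 = 9, z_2 = 6, x_3 = 8, y_3 = 11, z_3 = 3, h_3 = 5, x_4 = 9, y_4 = 2, z_4 = 8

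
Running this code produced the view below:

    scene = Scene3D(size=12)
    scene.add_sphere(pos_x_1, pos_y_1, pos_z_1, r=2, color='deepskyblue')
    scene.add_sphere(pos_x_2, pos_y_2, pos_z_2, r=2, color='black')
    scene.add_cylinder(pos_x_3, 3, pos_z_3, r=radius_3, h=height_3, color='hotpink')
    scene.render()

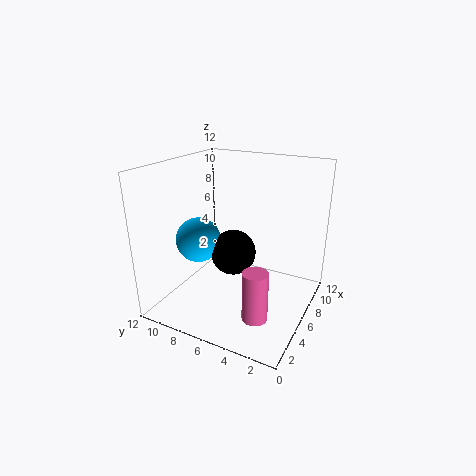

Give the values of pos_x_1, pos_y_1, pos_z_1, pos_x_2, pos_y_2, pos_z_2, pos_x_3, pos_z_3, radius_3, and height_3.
pos_x_1 = 6; pos_y_1 = 10; pos_z_1 = 5; pos_x_2 = 7; pos_y_2 = 7; pos_z_2 = 4; pos_x_3 = 3; pos_z_3 = 1; radius_3 = 1; height_3 = 4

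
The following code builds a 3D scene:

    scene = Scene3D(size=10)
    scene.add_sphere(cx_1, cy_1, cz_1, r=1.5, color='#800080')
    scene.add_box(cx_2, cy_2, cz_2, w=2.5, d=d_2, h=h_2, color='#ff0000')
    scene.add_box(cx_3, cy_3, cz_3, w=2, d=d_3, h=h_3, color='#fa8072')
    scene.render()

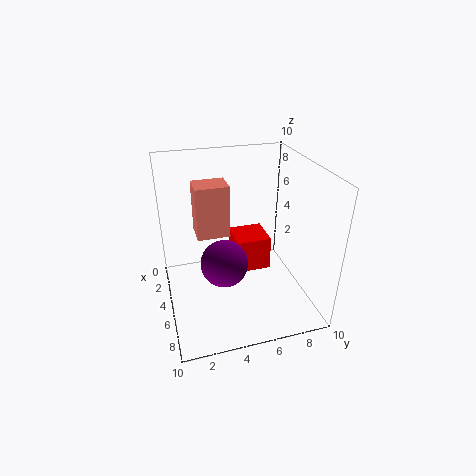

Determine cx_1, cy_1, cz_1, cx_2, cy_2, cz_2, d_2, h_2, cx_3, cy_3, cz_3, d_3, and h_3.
cx_1 = 7; cy_1 = 3.5; cz_1 = 4.5; cx_2 = 2.5; cy_2 = 5; cz_2 = 2; d_2 = 2.5; h_2 = 2.5; cx_3 = 1; cy_3 = 2.5; cz_3 = 4; d_3 = 2.5; h_3 = 4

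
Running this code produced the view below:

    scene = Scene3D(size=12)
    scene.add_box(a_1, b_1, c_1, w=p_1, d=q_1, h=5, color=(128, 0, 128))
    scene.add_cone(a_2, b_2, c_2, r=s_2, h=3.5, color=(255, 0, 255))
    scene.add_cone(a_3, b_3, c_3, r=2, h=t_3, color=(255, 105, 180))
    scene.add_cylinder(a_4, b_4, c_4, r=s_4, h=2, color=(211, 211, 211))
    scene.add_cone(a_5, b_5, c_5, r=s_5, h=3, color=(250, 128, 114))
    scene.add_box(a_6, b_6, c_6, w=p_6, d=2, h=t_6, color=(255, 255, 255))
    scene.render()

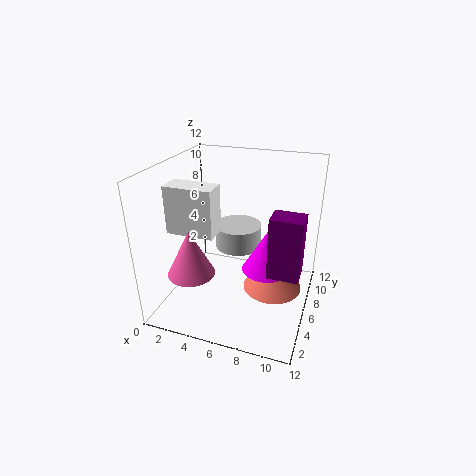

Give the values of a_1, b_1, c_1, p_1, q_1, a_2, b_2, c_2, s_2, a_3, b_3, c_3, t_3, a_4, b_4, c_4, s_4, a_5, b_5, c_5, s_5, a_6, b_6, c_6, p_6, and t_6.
a_1 = 9, b_1 = 4, c_1 = 4, p_1 = 2.5, q_1 = 2, a_2 = 8.5, b_2 = 6, c_2 = 3.5, s_2 = 2, a_3 = 2.5, b_3 = 4, c_3 = 3, t_3 = 4, a_4 = 5.5, b_4 = 7.5, c_4 = 4.5, s_4 = 2, a_5 = 9, b_5 = 6.5, c_5 = 1.5, s_5 = 2.5, a_6 = 0.5, b_6 = 4, c_6 = 6.5, p_6 = 4, t_6 = 4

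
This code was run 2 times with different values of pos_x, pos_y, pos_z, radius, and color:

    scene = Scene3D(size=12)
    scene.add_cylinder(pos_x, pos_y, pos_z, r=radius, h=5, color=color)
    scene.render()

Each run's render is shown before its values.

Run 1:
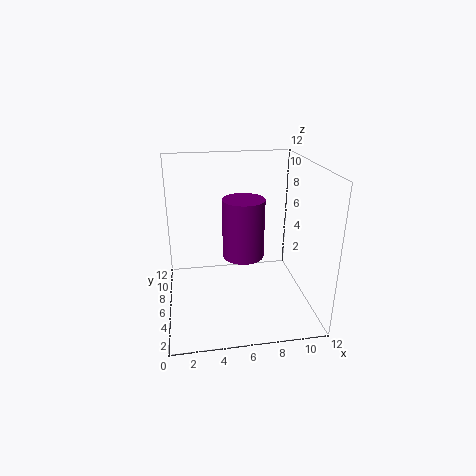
pos_x = 6.5; pos_y = 6.25; pos_z = 4.25; radius = 1.75; color = 'purple'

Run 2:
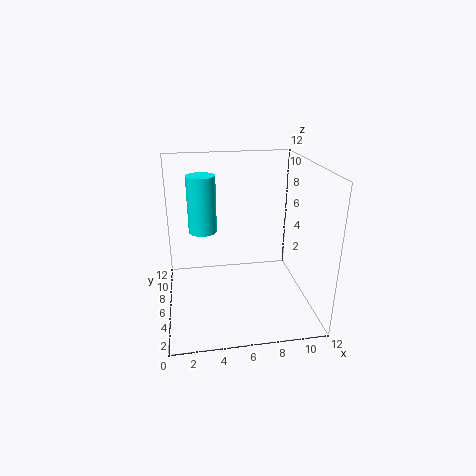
pos_x = 3.25; pos_y = 8.5; pos_z = 5.75; radius = 1.25; color = 'cyan'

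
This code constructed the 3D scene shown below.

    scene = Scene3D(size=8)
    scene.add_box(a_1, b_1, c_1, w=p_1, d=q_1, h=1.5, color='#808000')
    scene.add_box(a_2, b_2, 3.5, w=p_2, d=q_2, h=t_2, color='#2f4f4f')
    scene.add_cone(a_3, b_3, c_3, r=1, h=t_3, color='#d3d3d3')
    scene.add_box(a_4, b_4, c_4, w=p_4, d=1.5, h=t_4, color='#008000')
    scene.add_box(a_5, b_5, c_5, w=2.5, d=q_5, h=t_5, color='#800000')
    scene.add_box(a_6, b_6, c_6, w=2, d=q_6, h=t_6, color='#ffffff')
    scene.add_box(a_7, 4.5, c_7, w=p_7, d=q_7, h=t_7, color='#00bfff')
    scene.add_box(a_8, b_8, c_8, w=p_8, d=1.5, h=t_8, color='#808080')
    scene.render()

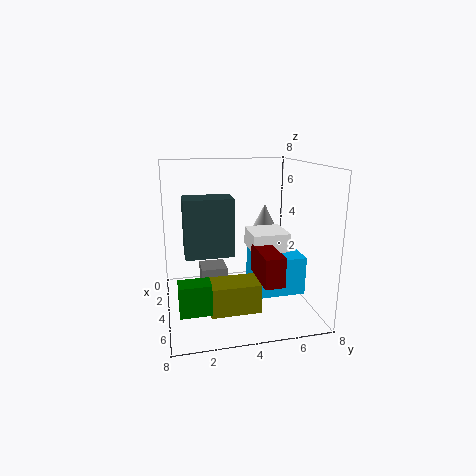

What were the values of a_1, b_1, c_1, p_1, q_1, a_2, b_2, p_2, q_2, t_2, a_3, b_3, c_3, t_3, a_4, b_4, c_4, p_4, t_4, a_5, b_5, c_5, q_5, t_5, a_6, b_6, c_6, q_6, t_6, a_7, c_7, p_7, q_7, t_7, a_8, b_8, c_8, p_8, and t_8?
a_1 = 5.5
b_1 = 2
c_1 = 1
p_1 = 1.5
q_1 = 2.5
a_2 = 4
b_2 = 1
p_2 = 1.5
q_2 = 2.5
t_2 = 3
a_3 = 2.5
b_3 = 6
c_3 = 3.5
t_3 = 2
a_4 = 6.5
b_4 = 0.5
c_4 = 1.5
p_4 = 1
t_4 = 1.5
a_5 = 5
b_5 = 4.5
c_5 = 2.5
q_5 = 1
t_5 = 1.5
a_6 = 3.5
b_6 = 4.5
c_6 = 3.5
q_6 = 2
t_6 = 1
a_7 = 4
c_7 = 1.5
p_7 = 2.5
q_7 = 2.5
t_7 = 2
a_8 = 2
b_8 = 2
c_8 = 0.5
p_8 = 1.5
t_8 = 1.5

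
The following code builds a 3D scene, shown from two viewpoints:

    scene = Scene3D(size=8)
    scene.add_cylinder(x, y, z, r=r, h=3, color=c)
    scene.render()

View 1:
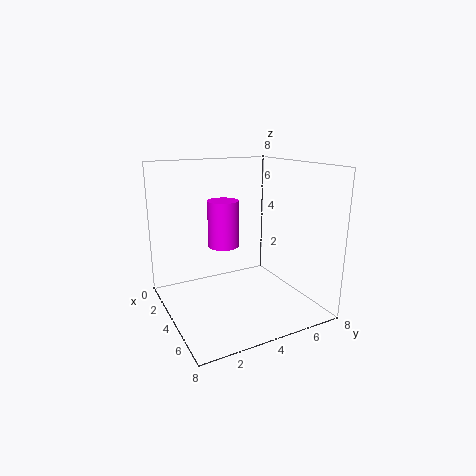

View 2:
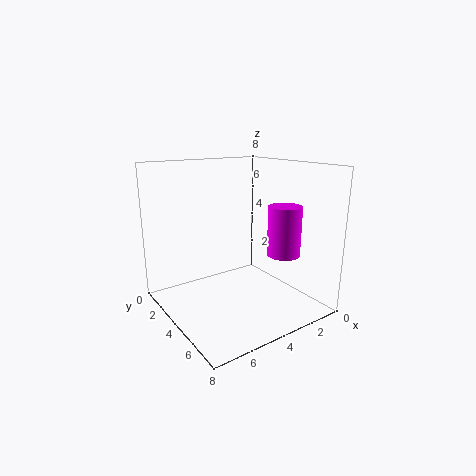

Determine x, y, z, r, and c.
x = 1
y = 4.5
z = 2.5
r = 1
c = 'magenta'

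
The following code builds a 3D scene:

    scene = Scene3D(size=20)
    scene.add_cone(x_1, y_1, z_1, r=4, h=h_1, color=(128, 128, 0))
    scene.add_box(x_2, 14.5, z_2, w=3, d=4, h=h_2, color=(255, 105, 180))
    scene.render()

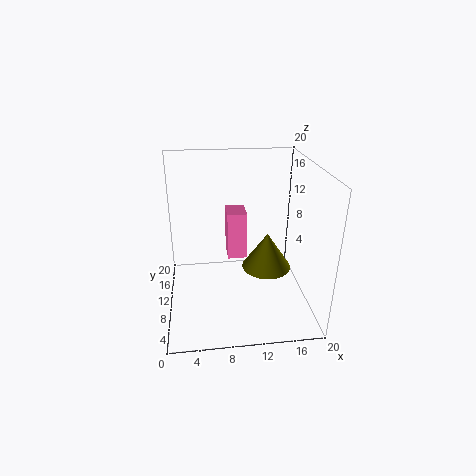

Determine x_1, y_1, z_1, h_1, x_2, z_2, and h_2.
x_1 = 15.5; y_1 = 15.5; z_1 = 1.5; h_1 = 6; x_2 = 9; z_2 = 4; h_2 = 7.5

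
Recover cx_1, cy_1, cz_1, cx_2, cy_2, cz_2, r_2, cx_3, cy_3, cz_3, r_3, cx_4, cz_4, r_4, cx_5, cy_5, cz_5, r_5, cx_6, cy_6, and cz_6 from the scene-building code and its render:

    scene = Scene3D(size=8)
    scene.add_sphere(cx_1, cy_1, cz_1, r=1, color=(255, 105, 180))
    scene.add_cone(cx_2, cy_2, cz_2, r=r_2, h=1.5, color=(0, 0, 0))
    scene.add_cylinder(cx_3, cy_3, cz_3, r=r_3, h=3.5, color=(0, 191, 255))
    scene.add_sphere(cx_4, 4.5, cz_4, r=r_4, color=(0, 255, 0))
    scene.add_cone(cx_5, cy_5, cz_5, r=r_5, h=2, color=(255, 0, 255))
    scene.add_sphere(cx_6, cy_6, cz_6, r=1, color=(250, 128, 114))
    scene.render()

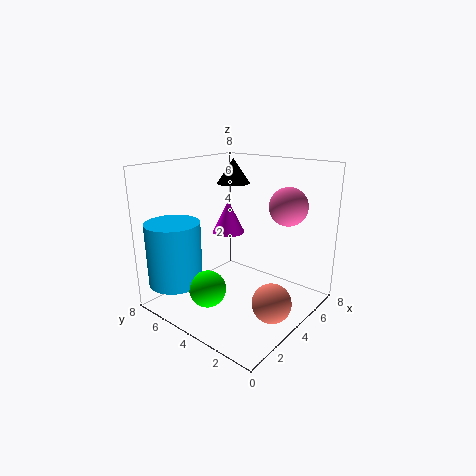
cx_1 = 5, cy_1 = 1.5, cz_1 = 6, cx_2 = 6, cy_2 = 6, cz_2 = 6.5, r_2 = 1, cx_3 = 1.5, cy_3 = 6.5, cz_3 = 1.5, r_3 = 1.5, cx_4 = 2, cz_4 = 1.5, r_4 = 1, cx_5 = 5.5, cy_5 = 6, cz_5 = 3.5, r_5 = 1, cx_6 = 3, cy_6 = 1, cz_6 = 1.5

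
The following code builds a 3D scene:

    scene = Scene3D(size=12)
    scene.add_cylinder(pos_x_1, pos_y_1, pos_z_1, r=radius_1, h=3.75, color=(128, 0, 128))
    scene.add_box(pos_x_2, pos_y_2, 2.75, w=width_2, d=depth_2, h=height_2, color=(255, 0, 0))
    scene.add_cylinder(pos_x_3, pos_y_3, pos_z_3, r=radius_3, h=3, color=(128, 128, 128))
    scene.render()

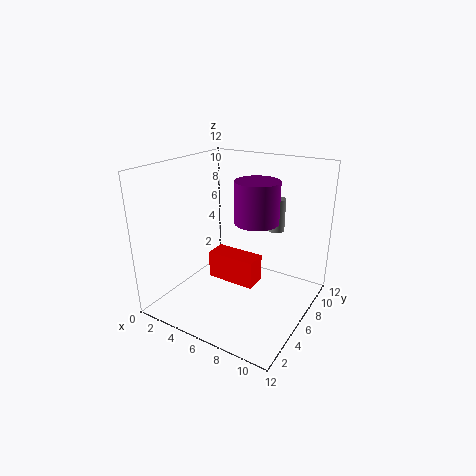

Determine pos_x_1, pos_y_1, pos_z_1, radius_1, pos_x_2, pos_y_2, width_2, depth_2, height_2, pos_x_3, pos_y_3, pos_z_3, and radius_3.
pos_x_1 = 6.25; pos_y_1 = 8.75; pos_z_1 = 6.5; radius_1 = 2; pos_x_2 = 4.25; pos_y_2 = 4.25; width_2 = 4; depth_2 = 1.75; height_2 = 2.25; pos_x_3 = 7.5; pos_y_3 = 10.25; pos_z_3 = 5.5; radius_3 = 0.75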